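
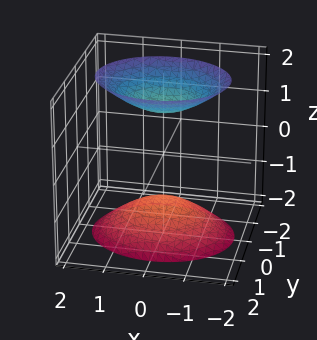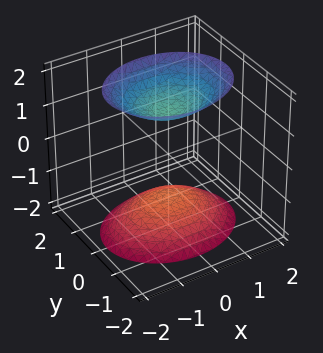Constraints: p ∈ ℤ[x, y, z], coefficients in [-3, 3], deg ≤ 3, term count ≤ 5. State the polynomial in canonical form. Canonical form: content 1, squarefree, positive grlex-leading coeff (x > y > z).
(a) The picture has 2 separate pieces.
(b) deg p = 2.
(c) Symmetries: it's symmetric under z → −z, forcing even powers of z; mirror symmetry x ↦ −x ⇒ only even powers of x; mirror symmetry y ↦ −y ⇒ only even powers of y.
(d) From the axis intercepts and sections: the surface avoids every integer y-axis point in the box; the surface avoids every integer x-axis point in the box.
(e) Fitting integer coefficients to these (and the overall shape) gives p.

2*x^2 + 3*y^2 - 2*z^2 + 3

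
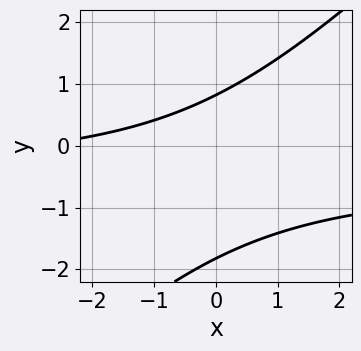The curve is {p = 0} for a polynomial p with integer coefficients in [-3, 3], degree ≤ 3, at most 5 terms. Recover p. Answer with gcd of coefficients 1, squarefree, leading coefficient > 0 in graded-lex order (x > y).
2*x*y - 2*y^2 + x - 2*y + 3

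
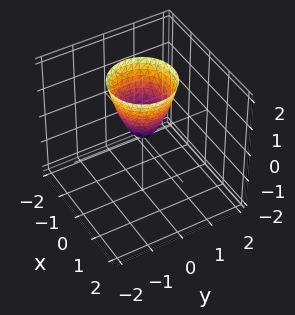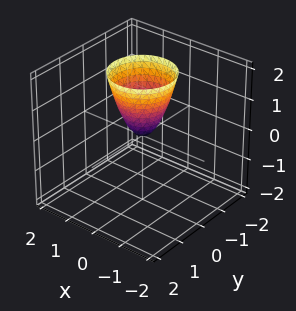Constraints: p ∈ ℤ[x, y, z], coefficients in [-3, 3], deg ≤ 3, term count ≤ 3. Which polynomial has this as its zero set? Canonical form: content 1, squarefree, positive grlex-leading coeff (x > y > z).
Degree: a paraboloid; a quadric, so deg p = 2.
Symmetry: the surface is invariant under rotation about z: p = q(x² + y², z).
Observable constraints: a circular section at z = 2 has radius exactly 1; one z-axis crossing is at z = 0; it meets the x-axis at x = 0 (among the integer gridlines).
Together with the visible shape, these determine p as stated.

2*x^2 + 2*y^2 - z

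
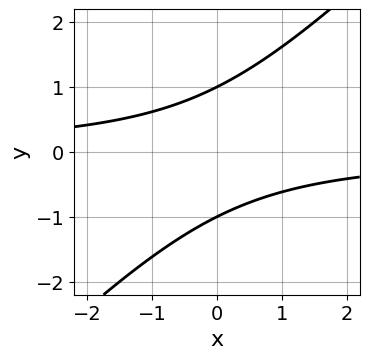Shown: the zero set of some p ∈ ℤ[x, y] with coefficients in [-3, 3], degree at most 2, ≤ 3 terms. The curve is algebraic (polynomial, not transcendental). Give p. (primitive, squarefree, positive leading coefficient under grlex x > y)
The degree is 2 — no degree-1 curve has this shape.
Observable constraints: it misses every integer gridline on the x-axis; the y-axis gridline crossings are at y ∈ {-1, 1}.
Fitting integer coefficients to these (and the overall shape) gives p.

x*y - y^2 + 1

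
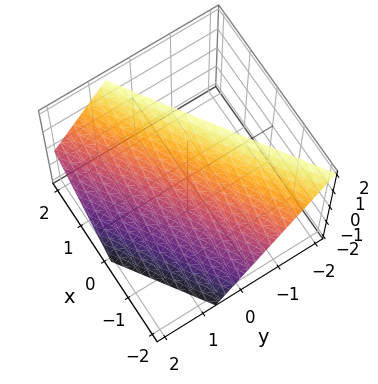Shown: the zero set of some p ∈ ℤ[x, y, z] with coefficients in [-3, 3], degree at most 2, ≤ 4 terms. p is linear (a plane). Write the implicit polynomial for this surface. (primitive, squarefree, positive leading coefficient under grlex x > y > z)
First, degree: every cross-section is a straight line — this is a plane, so deg p = 1.
Then, from the visible intercepts: it meets the x-axis at x = -1 (among the integer gridlines); it crosses the z-axis at the gridline z = 1.
Finally, assembling these constraints gives the stated polynomial.

2*x - 3*y - 2*z + 2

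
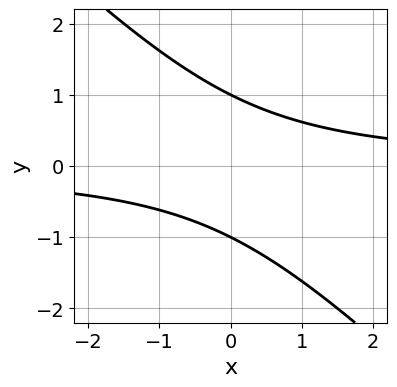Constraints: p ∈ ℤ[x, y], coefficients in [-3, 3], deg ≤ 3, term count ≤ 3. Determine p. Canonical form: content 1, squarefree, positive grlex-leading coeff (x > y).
1. The degree is 2 — no degree-1 curve has this shape.
2. Observable constraints: the y-axis gridline crossings are at y ∈ {-1, 1}; it misses every integer gridline on the x-axis.
3. Matching integer coefficients to the picture gives p.

x*y + y^2 - 1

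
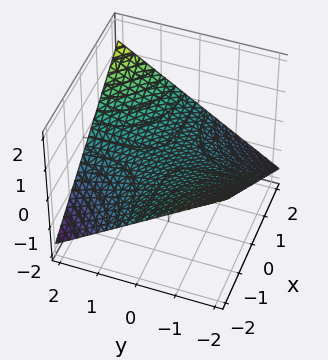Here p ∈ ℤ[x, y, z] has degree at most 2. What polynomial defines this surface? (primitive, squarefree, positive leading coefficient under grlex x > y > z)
First, degree: a hyperbolic paraboloid; a quadric, so deg p = 2.
Then, reading off the gridlines: it meets the z-axis at z = 0 (among the integer gridlines); every point of the x-axis in the box is on the surface; the visible y-axis segment lies entirely on the surface.
Finally, the integer polynomial consistent with all of this is the stated p.

x*y - 3*z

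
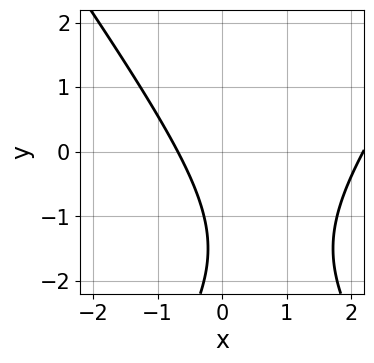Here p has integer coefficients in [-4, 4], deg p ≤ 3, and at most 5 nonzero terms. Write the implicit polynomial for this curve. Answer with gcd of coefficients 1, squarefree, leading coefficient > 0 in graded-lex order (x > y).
First, deg p = 2. The shape is more complex than any degree-1 curve.
Then, from the visible intercepts: it misses every integer gridline on the y-axis.
Finally, fitting integer coefficients to these (and the overall shape) gives p.

2*x^2 - y^2 - 3*x - 3*y - 3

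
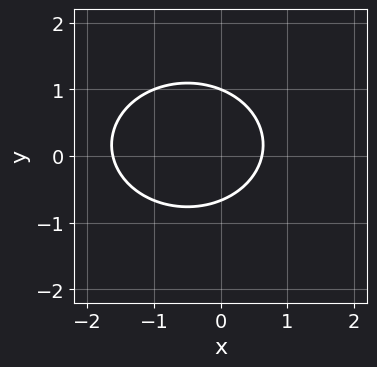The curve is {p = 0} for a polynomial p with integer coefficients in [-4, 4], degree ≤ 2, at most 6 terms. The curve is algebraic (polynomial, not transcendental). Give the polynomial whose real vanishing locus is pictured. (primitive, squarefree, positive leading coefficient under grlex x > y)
2*x^2 + 3*y^2 + 2*x - y - 2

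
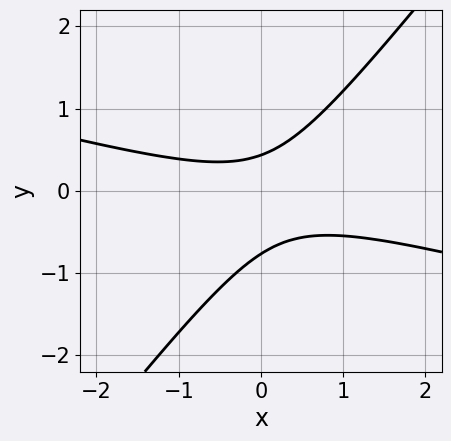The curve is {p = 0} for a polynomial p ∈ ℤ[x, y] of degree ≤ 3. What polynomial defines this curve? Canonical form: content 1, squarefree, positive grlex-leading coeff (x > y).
x^2 + 3*x*y - 3*y^2 - y + 1

1. deg p = 2. The shape is more complex than any degree-1 curve.
2. Reading off the gridlines: no x-intercept at any integer in the box.
3. Fitting integer coefficients to these (and the overall shape) gives p.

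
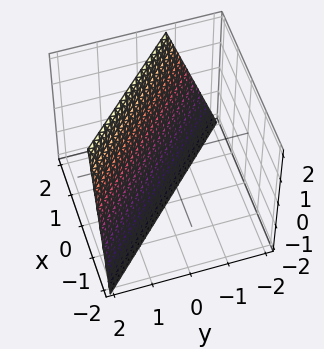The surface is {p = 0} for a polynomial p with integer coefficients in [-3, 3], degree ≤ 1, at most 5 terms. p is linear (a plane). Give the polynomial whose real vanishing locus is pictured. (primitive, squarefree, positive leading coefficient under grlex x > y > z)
3*x + 3*y - z - 2

deg p = 1.
Against the integer gridlines: it crosses the z-axis at the gridline z = -2.
Matching integer coefficients to the picture gives p.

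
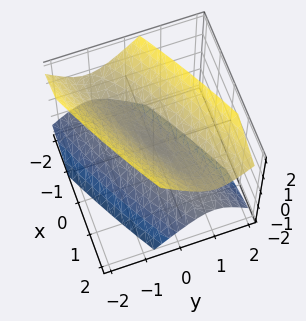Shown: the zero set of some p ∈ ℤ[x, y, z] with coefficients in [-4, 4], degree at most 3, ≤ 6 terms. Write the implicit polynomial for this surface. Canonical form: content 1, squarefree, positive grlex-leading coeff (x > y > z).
x^2 - 3*x*y + 3*y^2 - 2*z^2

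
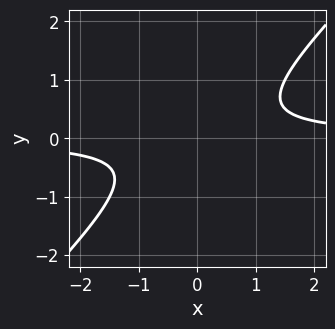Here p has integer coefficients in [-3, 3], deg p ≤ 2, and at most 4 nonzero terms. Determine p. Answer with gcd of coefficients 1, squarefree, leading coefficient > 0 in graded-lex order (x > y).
2*x*y - 2*y^2 - 1

(a) The degree is 2 — a generic line meets the curve in up to 2 points.
(b) Observable constraints: the curve avoids every integer x-axis point in the box; the curve avoids every integer y-axis point in the box.
(c) Assembling these constraints gives the stated polynomial.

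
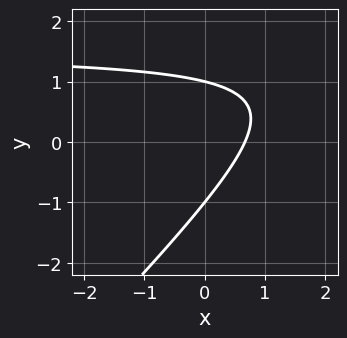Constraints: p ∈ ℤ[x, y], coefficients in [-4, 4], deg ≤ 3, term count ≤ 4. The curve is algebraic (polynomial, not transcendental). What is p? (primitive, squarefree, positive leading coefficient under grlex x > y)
(a) The degree is 2 — the shape is more complex than any degree-1 curve.
(b) From the axis intercepts and sections: among the integer gridlines, it crosses the y-axis at y ∈ {-1, 1}.
(c) Solving for integer coefficients yields p as stated.

2*x*y - 2*y^2 - 3*x + 2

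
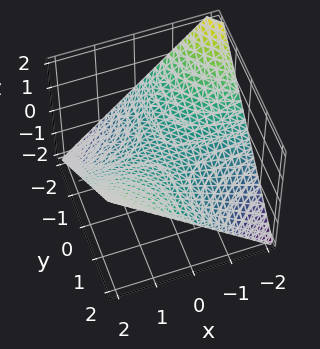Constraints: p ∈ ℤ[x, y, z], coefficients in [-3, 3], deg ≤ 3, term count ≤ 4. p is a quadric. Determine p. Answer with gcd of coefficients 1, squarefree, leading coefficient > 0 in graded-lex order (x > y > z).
1. deg p = 2. A hyperbolic paraboloid; a quadric.
2. From the visible intercepts: every point of the y-axis in the box is on the surface; every point of the x-axis in the box is on the surface; it meets the z-axis at z = 0 (among the integer gridlines).
3. Solving for integer coefficients yields p as stated.

x*y - 2*z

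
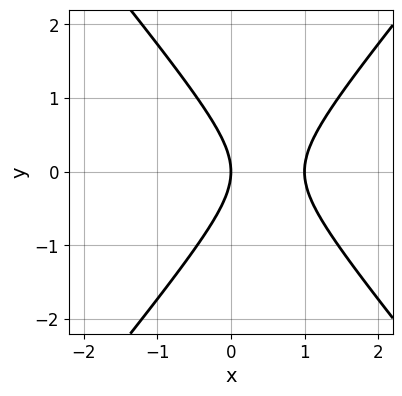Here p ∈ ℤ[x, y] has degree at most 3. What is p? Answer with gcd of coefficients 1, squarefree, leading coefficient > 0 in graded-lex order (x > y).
3*x^2 - 2*y^2 - 3*x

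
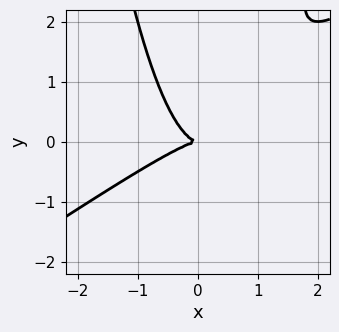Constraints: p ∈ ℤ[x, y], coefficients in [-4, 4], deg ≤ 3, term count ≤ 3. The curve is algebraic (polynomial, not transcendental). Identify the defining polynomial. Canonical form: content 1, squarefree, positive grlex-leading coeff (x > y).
2*x^3 - 3*x^2*y + 2*y^2

Degree: a generic line meets the curve in up to 3 points, so deg p = 3.
Against the integer gridlines: it crosses the x-axis at the gridline x = 0; it meets the y-axis at y = 0 (among the integer gridlines).
Together with the visible shape, these determine p as stated.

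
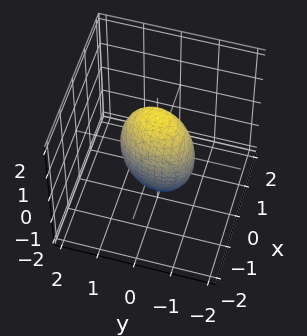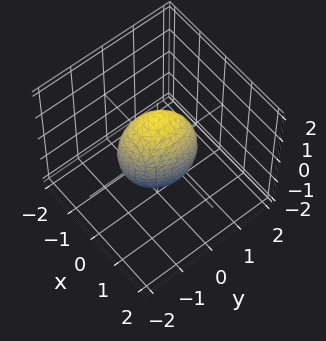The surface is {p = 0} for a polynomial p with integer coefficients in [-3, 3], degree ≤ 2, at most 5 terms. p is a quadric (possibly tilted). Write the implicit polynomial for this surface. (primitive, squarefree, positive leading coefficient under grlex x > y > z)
1. The degree is 2 — the shape is more complex than any degree-1 surface.
2. Reading off the gridlines: the y-axis gridline crossings are at y ∈ {-1, 1}.
3. These observations pin down the coefficients.

3*x^2 - x*y + 2*y^2 + z^2 - 2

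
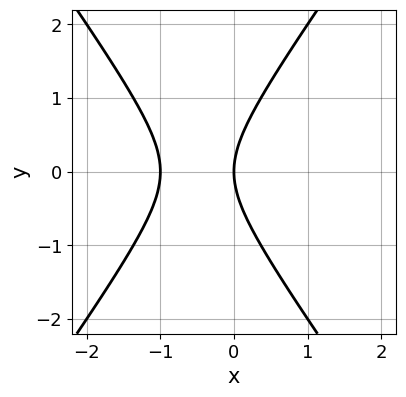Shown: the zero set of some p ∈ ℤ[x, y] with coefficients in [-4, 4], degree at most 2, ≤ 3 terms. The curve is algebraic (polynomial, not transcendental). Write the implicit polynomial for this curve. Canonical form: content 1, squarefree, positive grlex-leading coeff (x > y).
First, the degree is 2 — the shape is more complex than any degree-1 curve.
Then, symmetries: mirror symmetry y ↦ −y ⇒ only even powers of y.
Then, checking where it meets the axes: the x-axis gridline crossings are at x ∈ {-1, 0}; it crosses the y-axis at the gridline y = 0.
Finally, solving for integer coefficients yields p as stated.

2*x^2 - y^2 + 2*x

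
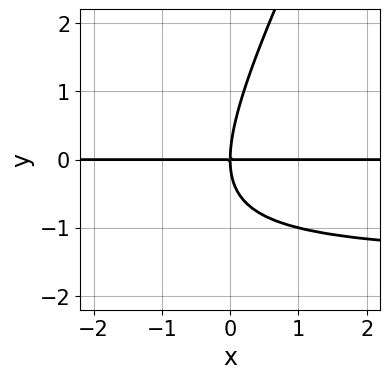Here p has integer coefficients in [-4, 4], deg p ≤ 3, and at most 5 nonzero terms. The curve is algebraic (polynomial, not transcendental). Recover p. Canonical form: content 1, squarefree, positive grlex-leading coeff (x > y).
The degree is 3 — no degree-2 curve has this shape.
From the axis intercepts and sections: every point of the x-axis in the box is on the curve; it crosses the y-axis at the gridline y = 0.
Together with the visible shape, these determine p as stated.

2*x*y^2 - y^3 + 3*x*y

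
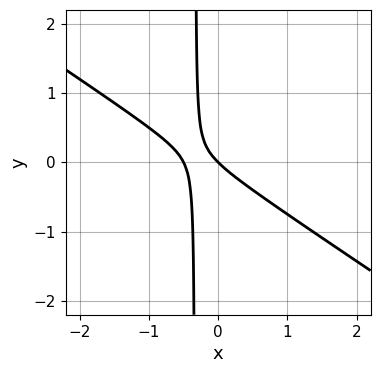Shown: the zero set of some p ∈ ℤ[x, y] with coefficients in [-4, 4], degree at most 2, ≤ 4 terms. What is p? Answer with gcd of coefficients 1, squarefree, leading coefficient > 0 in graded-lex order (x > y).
2*x^2 + 3*x*y + x + y

Degree: the shape is more complex than any degree-1 curve, so deg p = 2.
Reading off the gridlines: one x-axis crossing is at x = 0; one y-axis crossing is at y = 0.
The integer polynomial consistent with all of this is the stated p.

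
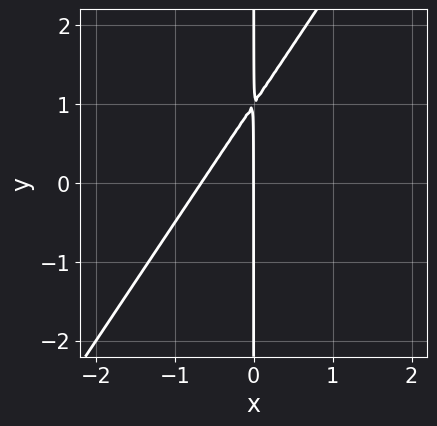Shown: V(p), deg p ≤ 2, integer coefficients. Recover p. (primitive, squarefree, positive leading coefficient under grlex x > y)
First, deg p = 2. A generic line meets the curve in up to 2 points.
Then, reading off the gridlines: one x-axis crossing is at x = 0; every point of the y-axis in the box is on the curve.
Finally, matching integer coefficients to the picture gives p.

3*x^2 - 2*x*y + 2*x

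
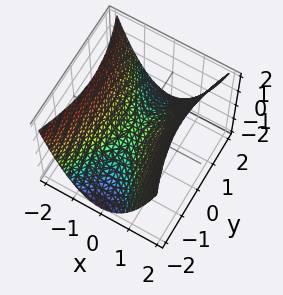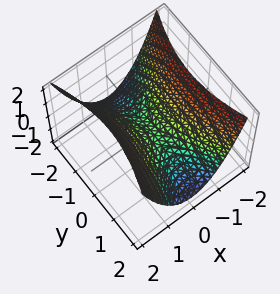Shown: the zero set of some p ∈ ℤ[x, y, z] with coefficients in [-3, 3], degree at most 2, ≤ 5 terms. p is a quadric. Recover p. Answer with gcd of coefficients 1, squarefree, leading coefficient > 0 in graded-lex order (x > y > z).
3*x^2 - y^2 - 3*z

First, degree: a hyperbolic paraboloid; a quadric, so deg p = 2.
Next, symmetries: mirror symmetry x ↦ −x ⇒ only even powers of x; it's symmetric under y → −y, forcing even powers of y.
Next, from the axis intercepts and sections: one x-axis crossing is at x = 0; it crosses the z-axis at the gridline z = 0.
Finally, these observations pin down the coefficients.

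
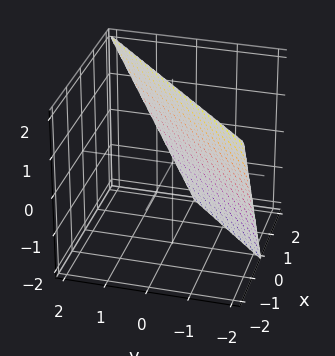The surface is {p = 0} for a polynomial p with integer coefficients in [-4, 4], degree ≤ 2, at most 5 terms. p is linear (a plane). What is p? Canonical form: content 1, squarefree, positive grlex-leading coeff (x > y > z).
deg p = 1. The surface is flat (a plane).
From the visible intercepts: it meets the z-axis at z = 2 (among the integer gridlines); one y-axis crossing is at y = -1; it meets the x-axis at x = 1 (among the integer gridlines).
These observations pin down the coefficients.

2*x - 2*y + z - 2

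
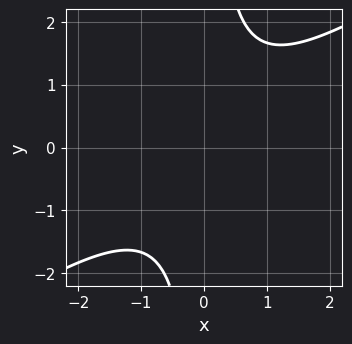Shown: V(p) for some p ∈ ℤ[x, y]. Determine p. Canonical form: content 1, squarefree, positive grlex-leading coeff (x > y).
2*x^2 - 3*x*y + 3

The degree is 2 — a generic line meets the curve in up to 2 points.
Checking where it meets the axes: it misses every integer gridline on the x-axis; no y-intercept at any integer in the box.
Assembling these constraints gives the stated polynomial.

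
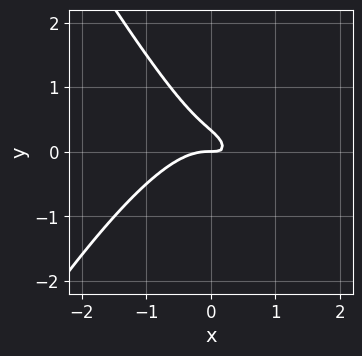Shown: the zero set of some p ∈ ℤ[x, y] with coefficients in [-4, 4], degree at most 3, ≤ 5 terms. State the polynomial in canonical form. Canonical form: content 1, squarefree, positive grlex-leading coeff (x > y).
3*x^3 - x*y^2 + 3*x*y + 3*y^2 - y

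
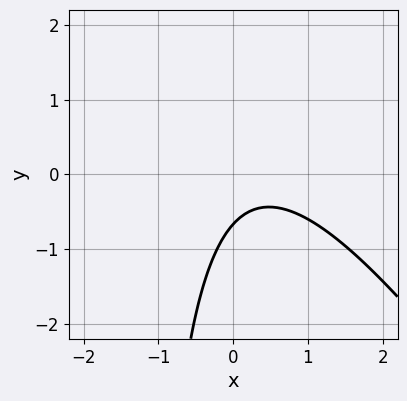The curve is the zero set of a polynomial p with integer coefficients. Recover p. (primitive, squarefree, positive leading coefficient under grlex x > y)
3*x^2 + 2*x*y - 2*x + 3*y + 2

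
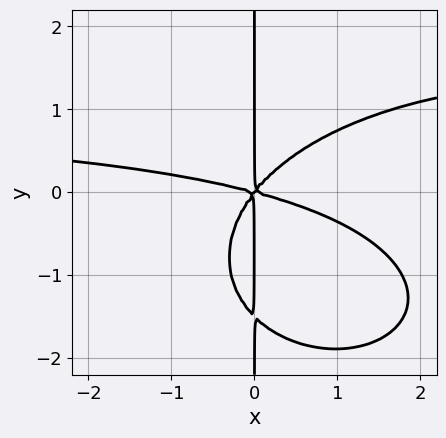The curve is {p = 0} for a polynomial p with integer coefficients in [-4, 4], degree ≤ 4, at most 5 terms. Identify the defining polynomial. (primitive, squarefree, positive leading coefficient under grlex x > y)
x^3*y + 2*x*y^3 - x^3 - 3*x^2*y + 3*x*y^2

First, degree: a generic line meets the curve in up to 4 points, so deg p = 4.
Next, reading off the gridlines: it crosses the x-axis at the gridline x = 0; the visible y-axis segment lies entirely on the curve.
Finally, solving for integer coefficients yields p as stated.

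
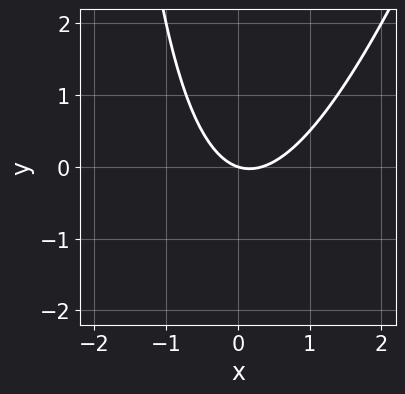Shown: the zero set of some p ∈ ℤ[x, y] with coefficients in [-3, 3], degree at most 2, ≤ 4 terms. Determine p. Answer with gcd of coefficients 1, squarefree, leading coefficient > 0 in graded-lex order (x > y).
3*x^2 - x*y - x - 3*y

(a) deg p = 2. No degree-1 curve has this shape.
(b) Against the integer gridlines: it crosses the x-axis at the gridline x = 0; it crosses the y-axis at the gridline y = 0.
(c) Solving for integer coefficients yields p as stated.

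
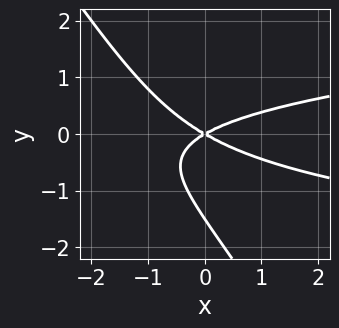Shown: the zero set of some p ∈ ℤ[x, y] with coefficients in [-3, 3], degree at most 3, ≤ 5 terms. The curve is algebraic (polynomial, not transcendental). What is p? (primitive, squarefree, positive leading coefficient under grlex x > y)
1. Degree: a generic line meets the curve in up to 3 points, so deg p = 3.
2. From the axis intercepts and sections: it meets the y-axis at y = 0 (among the integer gridlines); one x-axis crossing is at x = 0.
3. Solving for integer coefficients yields p as stated.

3*x*y^2 + 2*y^3 - x^2 + 3*y^2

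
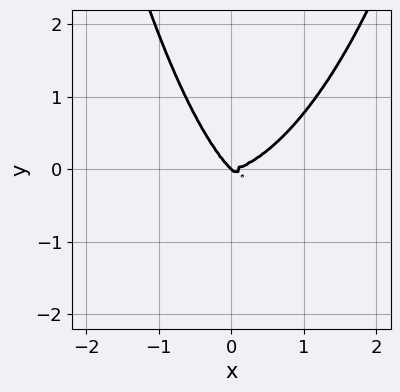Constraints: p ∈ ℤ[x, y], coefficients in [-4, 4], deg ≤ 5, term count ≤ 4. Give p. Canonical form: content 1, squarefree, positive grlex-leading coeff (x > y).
2*x^4 + 2*x^2*y^2 - 3*x*y^2 - 3*y^3

(a) Degree: a generic line meets the curve in up to 4 points, so deg p = 4.
(b) Against the integer gridlines: it meets the y-axis at y = 0 (among the integer gridlines); it meets the x-axis at x = 0 (among the integer gridlines).
(c) Putting this together gives p.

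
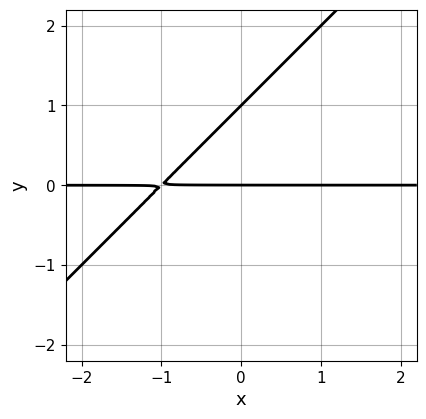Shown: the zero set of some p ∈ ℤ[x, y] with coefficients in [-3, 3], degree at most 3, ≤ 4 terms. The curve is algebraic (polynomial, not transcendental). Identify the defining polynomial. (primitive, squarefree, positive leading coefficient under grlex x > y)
First, deg p = 2. No degree-1 curve has this shape.
Next, reading off the gridlines: the visible x-axis segment lies entirely on the curve; among the integer gridlines, it crosses the y-axis at y ∈ {0, 1}.
Finally, putting this together gives p.

x*y - y^2 + y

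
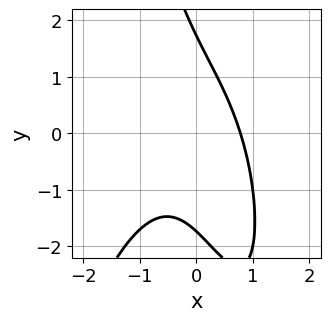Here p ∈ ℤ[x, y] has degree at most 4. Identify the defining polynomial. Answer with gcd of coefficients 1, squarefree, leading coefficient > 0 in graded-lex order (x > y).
3*x^3 + 3*x*y + y^2 + 2*x - 3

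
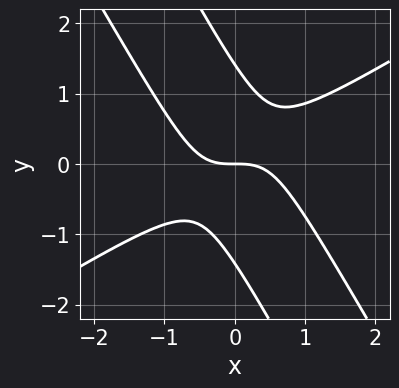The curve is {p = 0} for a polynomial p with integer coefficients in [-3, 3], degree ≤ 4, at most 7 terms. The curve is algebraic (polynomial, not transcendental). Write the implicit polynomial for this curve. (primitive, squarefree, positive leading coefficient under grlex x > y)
1. The degree is 3 — a generic line meets the curve in up to 3 points.
2. Against the integer gridlines: it crosses the y-axis at the gridline y = 0; it crosses the x-axis at the gridline x = 0.
3. The integer polynomial consistent with all of this is the stated p.

2*x^3 - x^2*y - 3*x*y^2 - y^3 + 2*y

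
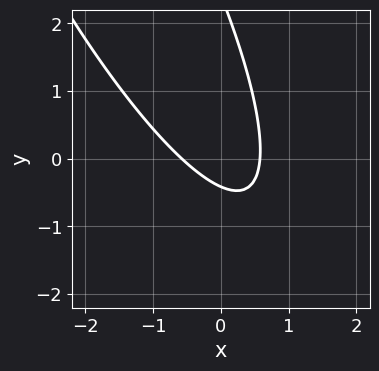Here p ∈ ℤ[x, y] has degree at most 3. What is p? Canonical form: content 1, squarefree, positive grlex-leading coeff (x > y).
3*x^2 + 3*x*y + y^2 - 2*y - 1

1. Degree: no degree-1 curve has this shape, so deg p = 2.
2. Matching integer coefficients to the picture gives p.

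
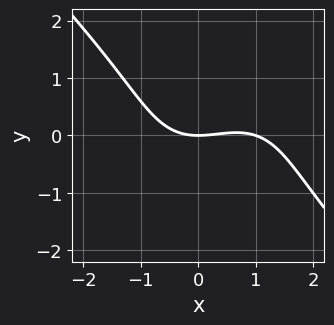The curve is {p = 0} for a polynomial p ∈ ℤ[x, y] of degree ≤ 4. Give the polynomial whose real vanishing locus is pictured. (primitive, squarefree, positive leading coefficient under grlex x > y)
x^3 + y^3 - x^2 + 3*y

deg p = 3. No degree-2 curve has this shape.
Against the integer gridlines: among the integer gridlines, it crosses the x-axis at x ∈ {0, 1}; it crosses the y-axis at the gridline y = 0.
Solving for integer coefficients yields p as stated.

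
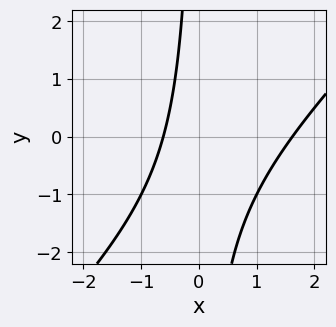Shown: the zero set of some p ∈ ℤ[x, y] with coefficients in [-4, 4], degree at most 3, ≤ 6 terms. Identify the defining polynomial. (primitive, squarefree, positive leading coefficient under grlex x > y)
(a) deg p = 2. No degree-1 curve has this shape.
(b) Against the integer gridlines: no y-intercept at any integer in the box.
(c) Putting this together gives p.

x^2 - x*y - x - 1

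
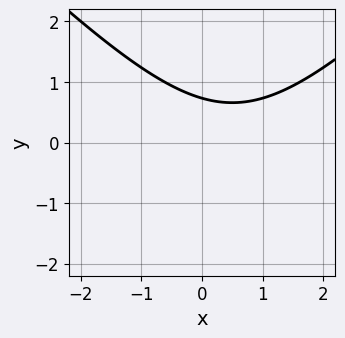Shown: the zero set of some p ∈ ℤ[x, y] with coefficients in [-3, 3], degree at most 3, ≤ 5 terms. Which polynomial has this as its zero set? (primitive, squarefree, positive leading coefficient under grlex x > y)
Degree: no degree-1 curve has this shape, so deg p = 2.
Against the integer gridlines: the curve avoids every integer x-axis point in the box.
Solving for integer coefficients yields p as stated.

x^2 - y^2 - x - 2*y + 2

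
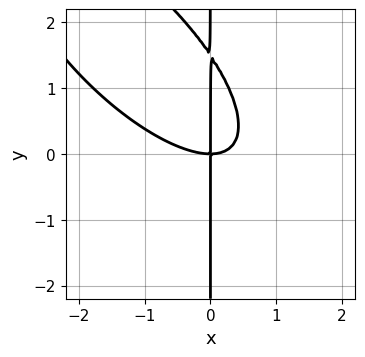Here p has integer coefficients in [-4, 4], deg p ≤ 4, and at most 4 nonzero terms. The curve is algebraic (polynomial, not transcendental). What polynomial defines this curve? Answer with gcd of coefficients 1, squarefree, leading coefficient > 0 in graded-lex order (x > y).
2*x^3 + 3*x^2*y + 2*x*y^2 - 3*x*y

1. Degree: a generic line meets the curve in up to 3 points, so deg p = 3.
2. From the axis intercepts and sections: it meets the x-axis at x = 0 (among the integer gridlines); the visible y-axis segment lies entirely on the curve.
3. Putting this together gives p.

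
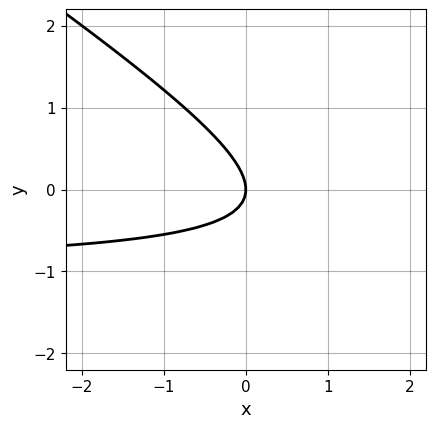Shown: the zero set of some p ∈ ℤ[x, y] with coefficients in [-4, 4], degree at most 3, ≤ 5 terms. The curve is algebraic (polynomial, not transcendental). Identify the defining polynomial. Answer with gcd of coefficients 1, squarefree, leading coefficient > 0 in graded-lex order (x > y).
2*x*y + 3*y^2 + 2*x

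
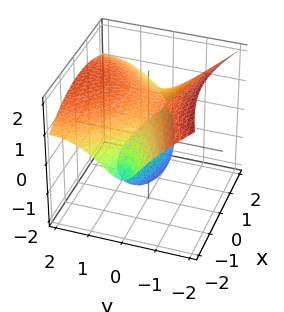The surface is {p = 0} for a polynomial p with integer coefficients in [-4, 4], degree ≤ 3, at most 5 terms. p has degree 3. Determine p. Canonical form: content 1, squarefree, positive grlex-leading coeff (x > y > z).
x^2*z + y^3 + 2*z^3 - 3*y^2 - 3*z

1. The picture has 2 separate pieces. Treating them together as one polynomial.
2. Degree: the shape is more complex than any degree-2 surface, so deg p = 3.
3. Observable constraints: it meets the y-axis at y = 0 (among the integer gridlines); one z-axis crossing is at z = 0; the visible x-axis segment lies entirely on the surface.
4. The integer polynomial consistent with all of this is the stated p.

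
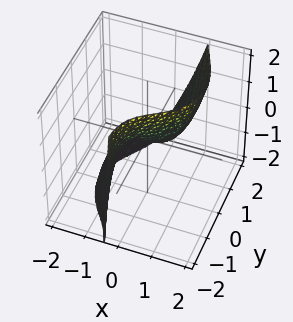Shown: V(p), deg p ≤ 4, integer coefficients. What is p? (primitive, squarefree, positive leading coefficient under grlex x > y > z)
1. The degree is 3 — a generic line meets the surface in up to 3 points.
2. Checking where it meets the axes: one z-axis crossing is at z = 0; it meets the x-axis at x = 0 (among the integer gridlines).
3. Solving for integer coefficients yields p as stated.

2*x^3 + 3*x*y^2 - y*z - 2*y - 3*z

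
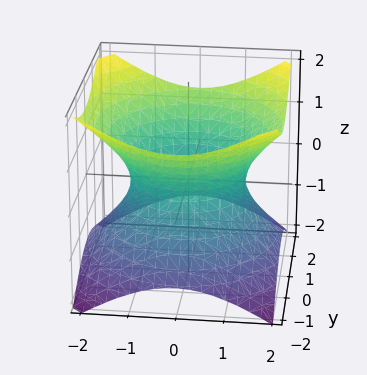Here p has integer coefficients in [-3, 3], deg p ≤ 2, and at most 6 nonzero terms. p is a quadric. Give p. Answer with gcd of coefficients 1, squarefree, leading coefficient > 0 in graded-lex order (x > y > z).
2*x^2 + 2*y^2 - 3*z^2 - 3

First, the degree is 2 — one connected sheet with a waist; a quadric.
Then, symmetries: rotational symmetry about the z-axis ⇒ p depends on x, y only through x² + y²; the z ↦ −z reflection is a symmetry, so z appears only in even powers.
Then, against the integer gridlines: a circular section at z = 0 has radius between 1 and 2; no z-intercept at any integer in the box.
Finally, together with the visible shape, these determine p as stated.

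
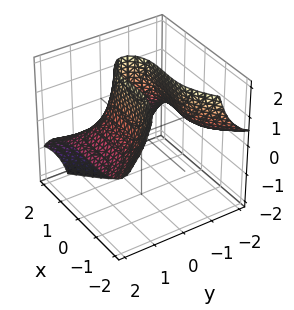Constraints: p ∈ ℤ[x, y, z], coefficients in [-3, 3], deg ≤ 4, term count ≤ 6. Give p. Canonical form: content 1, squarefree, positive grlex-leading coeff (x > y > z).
x^3 + 3*y^2*z + x^2 - 2

1. Degree: no degree-2 surface has this shape, so deg p = 3.
2. Reading off the gridlines: one x-axis crossing is at x = 1; the surface avoids every integer z-axis point in the box.
3. Solving for integer coefficients yields p as stated.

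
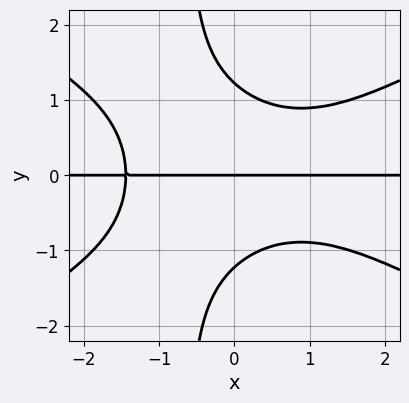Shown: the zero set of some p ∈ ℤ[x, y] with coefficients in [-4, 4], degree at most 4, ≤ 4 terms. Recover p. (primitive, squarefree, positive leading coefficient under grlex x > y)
x^3*y - 3*x*y^3 - 2*y^3 + 3*y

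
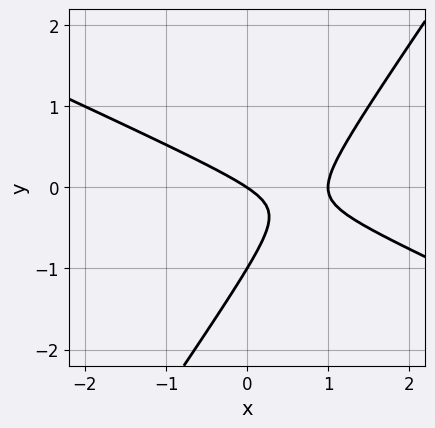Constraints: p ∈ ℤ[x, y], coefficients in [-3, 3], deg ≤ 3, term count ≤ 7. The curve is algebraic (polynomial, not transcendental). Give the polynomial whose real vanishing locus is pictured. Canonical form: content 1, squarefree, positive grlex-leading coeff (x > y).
1. deg p = 2. The shape is more complex than any degree-1 curve.
2. Against the integer gridlines: among the integer gridlines, it crosses the y-axis at y ∈ {-1, 0}; the x-axis gridline crossings are at x ∈ {0, 1}.
3. Assembling these constraints gives the stated polynomial.

2*x^2 + 3*x*y - 3*y^2 - 2*x - 3*y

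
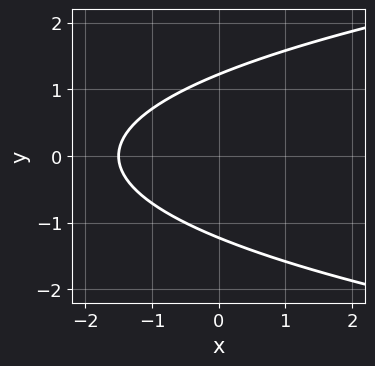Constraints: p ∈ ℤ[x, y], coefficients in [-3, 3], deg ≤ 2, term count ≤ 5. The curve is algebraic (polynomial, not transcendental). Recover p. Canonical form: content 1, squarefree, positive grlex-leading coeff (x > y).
2*y^2 - 2*x - 3

First, the degree is 2 — a generic line meets the curve in up to 2 points.
Next, symmetries: the y ↦ −y reflection is a symmetry, so y appears only in even powers.
Finally, solving for integer coefficients yields p as stated.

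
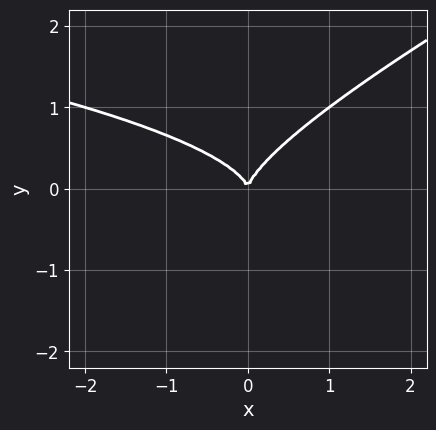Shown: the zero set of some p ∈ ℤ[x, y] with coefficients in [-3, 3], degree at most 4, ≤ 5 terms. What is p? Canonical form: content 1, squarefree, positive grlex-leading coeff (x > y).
x*y^2 - 2*y^3 + x^2

First, deg p = 3. No degree-2 curve has this shape.
Next, against the integer gridlines: one y-axis crossing is at y = 0; one x-axis crossing is at x = 0.
Finally, the integer polynomial consistent with all of this is the stated p.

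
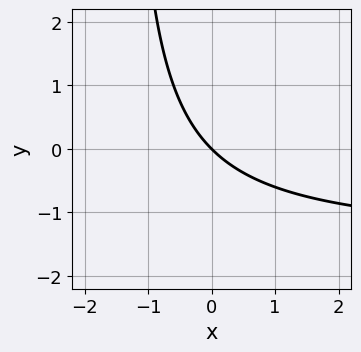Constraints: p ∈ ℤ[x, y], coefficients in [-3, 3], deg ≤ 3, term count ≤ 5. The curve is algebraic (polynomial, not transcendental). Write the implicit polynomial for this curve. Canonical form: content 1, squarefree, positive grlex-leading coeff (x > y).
2*x*y + 3*x + 3*y

(a) The degree is 2 — no degree-1 curve has this shape.
(b) From the axis intercepts and sections: it meets the x-axis at x = 0 (among the integer gridlines); it crosses the y-axis at the gridline y = 0.
(c) Assembling these constraints gives the stated polynomial.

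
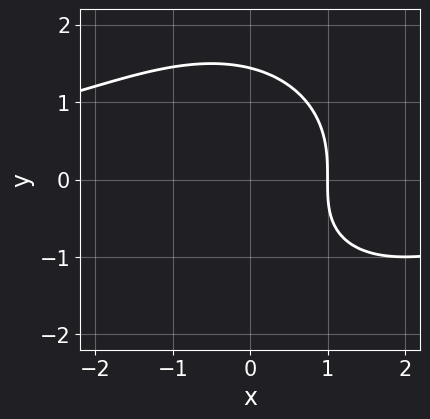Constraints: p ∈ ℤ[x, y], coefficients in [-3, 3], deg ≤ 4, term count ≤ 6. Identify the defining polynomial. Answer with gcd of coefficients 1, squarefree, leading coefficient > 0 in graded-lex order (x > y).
1. The degree is 3 — the shape is more complex than any degree-2 curve.
2. Reading off the gridlines: it meets the x-axis at x = 1 (among the integer gridlines).
3. Together with the visible shape, these determine p as stated.

x^2*y + y^3 - x*y + 3*x - 3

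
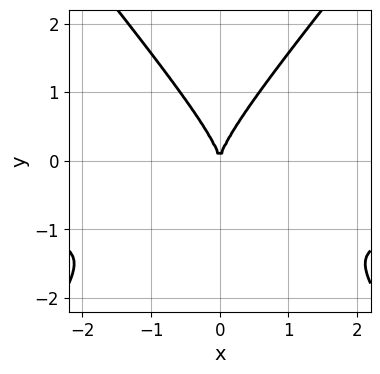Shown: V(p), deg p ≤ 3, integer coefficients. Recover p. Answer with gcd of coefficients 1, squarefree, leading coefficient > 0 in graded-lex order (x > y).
First, degree: the shape is more complex than any degree-2 curve, so deg p = 3.
Next, symmetries: it's symmetric under x → −x, forcing even powers of x.
Next, reading off the gridlines: it crosses the x-axis at the gridline x = 0; it meets the y-axis at y = 0 (among the integer gridlines).
Finally, putting this together gives p.

3*x^2*y - 2*y^3 + 3*x^2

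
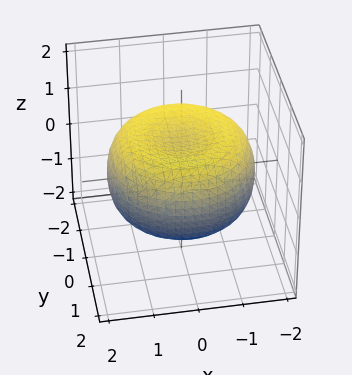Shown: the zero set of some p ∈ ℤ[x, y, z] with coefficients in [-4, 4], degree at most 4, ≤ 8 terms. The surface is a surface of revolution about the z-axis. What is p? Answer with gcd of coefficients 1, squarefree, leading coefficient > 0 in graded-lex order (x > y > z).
x^4 + 2*x^2*y^2 + y^4 - 2*x^2 - 2*y^2 + 3*z^2 - 2

(a) deg p = 4. No degree-3 surface has this shape.
(b) By symmetry, the z-axis is an axis of rotation, so x and y enter only as x² + y².
(c) Checking where it meets the axes: a circular section at z = 0 has radius between 1 and 2.
(d) These observations pin down the coefficients.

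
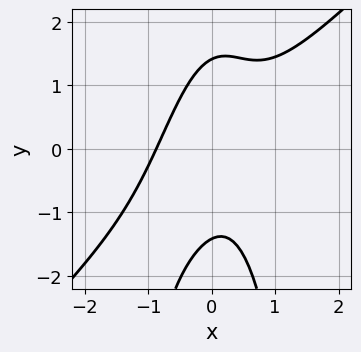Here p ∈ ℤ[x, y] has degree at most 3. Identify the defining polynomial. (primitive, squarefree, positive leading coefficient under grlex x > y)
3*x^3 - 3*x^2*y + x*y - y^2 + 2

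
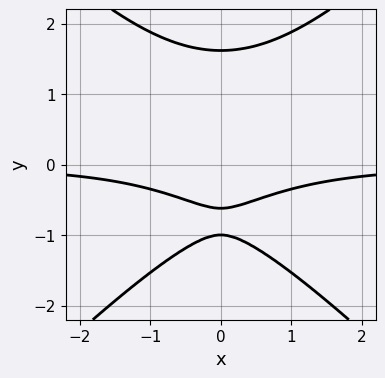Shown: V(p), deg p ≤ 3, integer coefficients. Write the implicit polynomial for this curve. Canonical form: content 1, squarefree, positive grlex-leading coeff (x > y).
x^2*y - y^3 + 2*y + 1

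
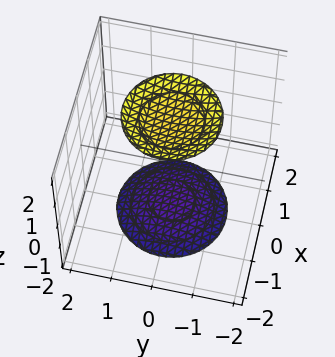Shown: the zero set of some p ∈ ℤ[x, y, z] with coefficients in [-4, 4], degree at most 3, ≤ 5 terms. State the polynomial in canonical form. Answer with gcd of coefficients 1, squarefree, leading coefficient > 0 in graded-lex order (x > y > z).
x^2 + y^2 - z^2 + 3

The picture has 2 separate pieces. Treating them together as one polynomial.
Degree: two sheets facing apart; a quadric, so deg p = 2.
Symmetries: mirror symmetry z ↦ −z ⇒ only even powers of z; the surface is invariant under rotation about z: p = q(x² + y², z).
Observable constraints: it misses every integer gridline on the y-axis; a circular section at z = -2 has radius exactly 1; it misses every integer gridline on the x-axis.
Together with the visible shape, these determine p as stated.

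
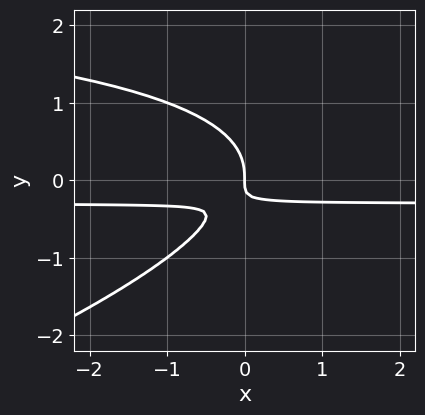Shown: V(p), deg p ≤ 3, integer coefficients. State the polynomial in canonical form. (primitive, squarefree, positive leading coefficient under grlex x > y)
x*y^2 - 3*y^3 - 3*x*y - x

1. deg p = 3. A generic line meets the curve in up to 3 points.
2. Checking where it meets the axes: it meets the y-axis at y = 0 (among the integer gridlines); one x-axis crossing is at x = 0.
3. Fitting integer coefficients to these (and the overall shape) gives p.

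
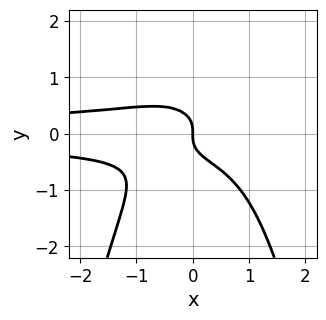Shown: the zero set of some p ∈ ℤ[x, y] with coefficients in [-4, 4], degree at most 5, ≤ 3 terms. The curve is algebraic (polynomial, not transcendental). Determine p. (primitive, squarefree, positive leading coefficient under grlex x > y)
3*x^2*y^2 + 3*y^3 + x

First, degree: the shape is more complex than any degree-3 curve, so deg p = 4.
Then, against the integer gridlines: it crosses the x-axis at the gridline x = 0; one y-axis crossing is at y = 0.
Finally, matching integer coefficients to the picture gives p.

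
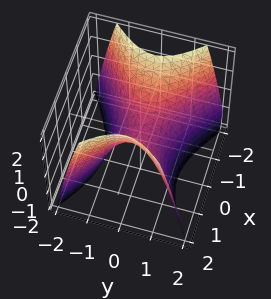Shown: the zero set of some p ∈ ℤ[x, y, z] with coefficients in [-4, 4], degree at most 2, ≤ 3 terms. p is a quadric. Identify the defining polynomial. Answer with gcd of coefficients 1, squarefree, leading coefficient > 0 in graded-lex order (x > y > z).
2*x^2 - 3*y^2 - 2*z

deg p = 2.
Symmetries: it's symmetric under y → −y, forcing even powers of y; it's symmetric under x → −x, forcing even powers of x.
Reading off the gridlines: it meets the x-axis at x = 0 (among the integer gridlines); it crosses the z-axis at the gridline z = 0; it crosses the y-axis at the gridline y = 0.
Fitting integer coefficients to these (and the overall shape) gives p.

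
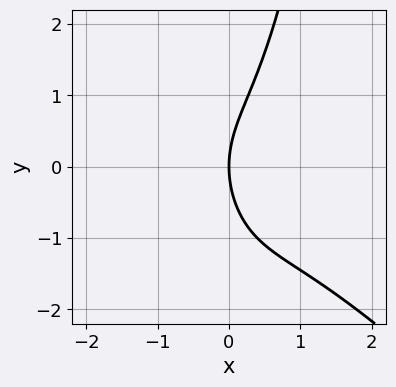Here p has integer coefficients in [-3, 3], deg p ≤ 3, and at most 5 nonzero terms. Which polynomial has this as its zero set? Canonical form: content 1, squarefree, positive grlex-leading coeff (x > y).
2*x^3 + 2*x^2*y - y^2 + 3*x

The degree is 3 — the shape is more complex than any degree-2 curve.
From the axis intercepts and sections: one y-axis crossing is at y = 0; it crosses the x-axis at the gridline x = 0.
Matching integer coefficients to the picture gives p.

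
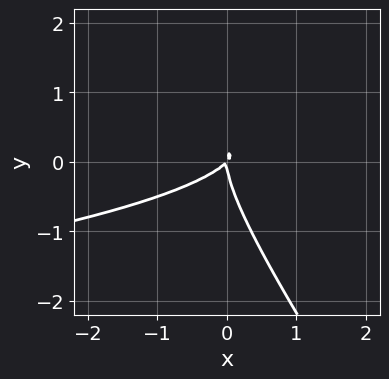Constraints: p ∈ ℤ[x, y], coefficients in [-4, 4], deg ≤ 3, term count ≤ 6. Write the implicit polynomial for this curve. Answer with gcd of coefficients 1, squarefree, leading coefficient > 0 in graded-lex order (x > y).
1. Degree: a generic line meets the curve in up to 3 points, so deg p = 3.
2. From the visible intercepts: one x-axis crossing is at x = 0; one y-axis crossing is at y = 0.
3. Fitting integer coefficients to these (and the overall shape) gives p.

3*x*y^2 + 2*y^3 + 2*x^2 - 2*x*y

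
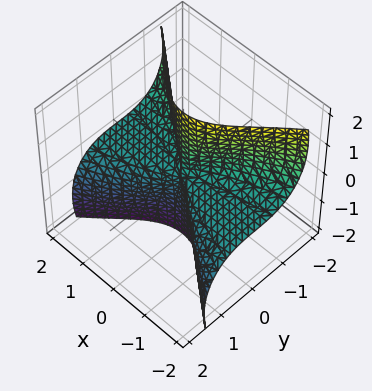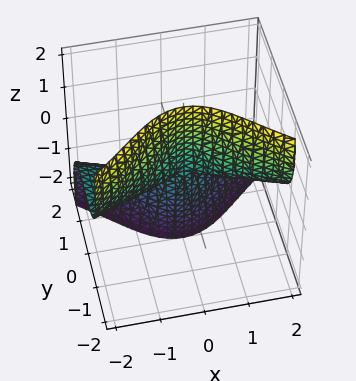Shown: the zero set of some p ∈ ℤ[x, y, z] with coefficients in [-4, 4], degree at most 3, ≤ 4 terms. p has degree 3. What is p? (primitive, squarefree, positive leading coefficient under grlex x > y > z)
(a) Degree: no degree-2 surface has this shape, so deg p = 3.
(b) Against the integer gridlines: the visible z-axis segment lies entirely on the surface; the visible x-axis segment lies entirely on the surface; one y-axis crossing is at y = 0.
(c) The integer polynomial consistent with all of this is the stated p.

x^2*z + y^3 + y*z^2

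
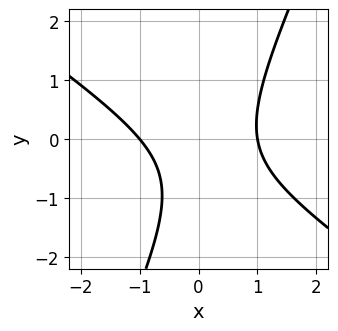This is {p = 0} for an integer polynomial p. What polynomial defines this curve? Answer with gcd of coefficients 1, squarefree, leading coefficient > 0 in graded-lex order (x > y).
(a) The degree is 2 — the shape is more complex than any degree-1 curve.
(b) Reading off the gridlines: the x-axis gridline crossings are at x ∈ {-1, 1}; no y-intercept at any integer in the box.
(c) Fitting integer coefficients to these (and the overall shape) gives p.

3*x^2 + 3*x*y - 2*y^2 - 2*y - 3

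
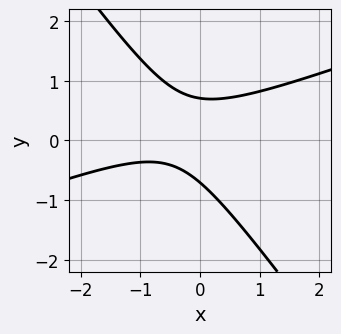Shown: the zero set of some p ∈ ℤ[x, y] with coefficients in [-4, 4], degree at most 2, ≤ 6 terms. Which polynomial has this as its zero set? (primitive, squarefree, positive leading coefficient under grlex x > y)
First, deg p = 2. A generic line meets the curve in up to 2 points.
Then, from the visible intercepts: no x-intercept at any integer in the box.
Finally, together with the visible shape, these determine p as stated.

x^2 - 2*x*y - 2*y^2 + x + 1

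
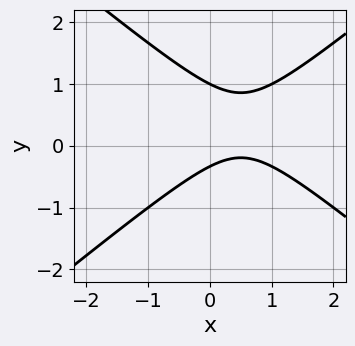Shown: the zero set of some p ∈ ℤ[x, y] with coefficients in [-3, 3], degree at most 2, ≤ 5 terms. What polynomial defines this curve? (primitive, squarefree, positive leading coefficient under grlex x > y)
2*x^2 - 3*y^2 - 2*x + 2*y + 1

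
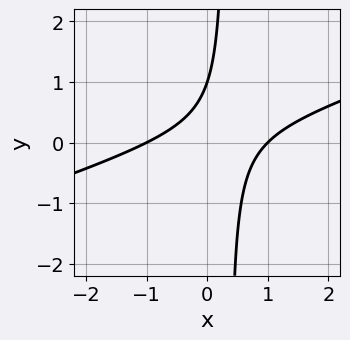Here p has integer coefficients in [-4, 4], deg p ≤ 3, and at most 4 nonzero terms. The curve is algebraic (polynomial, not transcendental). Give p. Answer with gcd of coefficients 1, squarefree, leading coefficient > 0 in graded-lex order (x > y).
x^2 - 3*x*y + y - 1

First, deg p = 2. No degree-1 curve has this shape.
Then, reading off the gridlines: one y-axis crossing is at y = 1; among the integer gridlines, it crosses the x-axis at x ∈ {-1, 1}.
Finally, solving for integer coefficients yields p as stated.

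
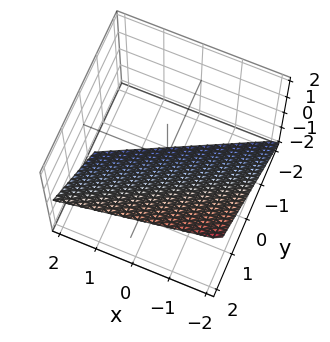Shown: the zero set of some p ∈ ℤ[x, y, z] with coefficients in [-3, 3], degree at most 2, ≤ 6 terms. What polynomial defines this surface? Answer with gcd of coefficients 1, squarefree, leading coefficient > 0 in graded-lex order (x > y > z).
1. The degree is 1 — every cross-section is a straight line — this is a plane.
2. From the visible intercepts: it meets the z-axis at z = -1 (among the integer gridlines); it meets the x-axis at x = -2 (among the integer gridlines).
3. Matching integer coefficients to the picture gives p.

x - 2*y + 2*z + 2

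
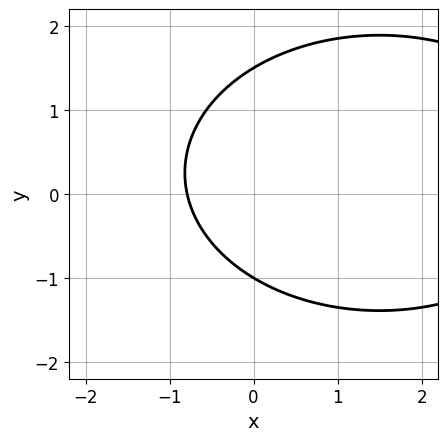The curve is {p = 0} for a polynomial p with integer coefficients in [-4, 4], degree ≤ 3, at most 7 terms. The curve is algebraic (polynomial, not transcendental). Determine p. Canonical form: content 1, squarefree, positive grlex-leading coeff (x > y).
First, the degree is 2 — a generic line meets the curve in up to 2 points.
Next, reading off the gridlines: it crosses the y-axis at the gridline y = -1.
Finally, together with the visible shape, these determine p as stated.

x^2 + 2*y^2 - 3*x - y - 3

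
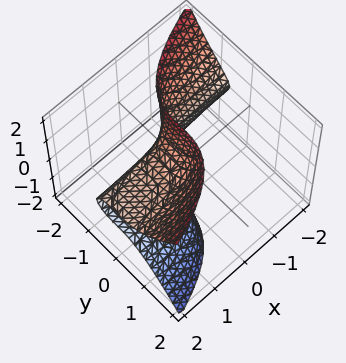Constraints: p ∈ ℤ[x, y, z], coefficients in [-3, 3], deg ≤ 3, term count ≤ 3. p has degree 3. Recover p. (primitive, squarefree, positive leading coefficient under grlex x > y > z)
Degree: the shape is more complex than any degree-2 surface, so deg p = 3.
Observable constraints: no x-intercept at any integer in the box; no z-intercept at any integer in the box.
These observations pin down the coefficients.

3*x*z^2 - 3*y^3 - 1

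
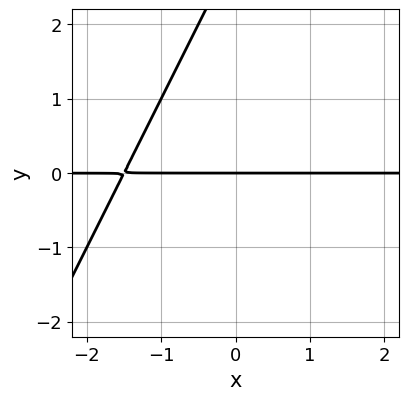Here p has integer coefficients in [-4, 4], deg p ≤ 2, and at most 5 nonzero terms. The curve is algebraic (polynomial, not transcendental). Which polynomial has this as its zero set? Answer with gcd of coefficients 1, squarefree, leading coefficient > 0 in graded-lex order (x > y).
2*x*y - y^2 + 3*y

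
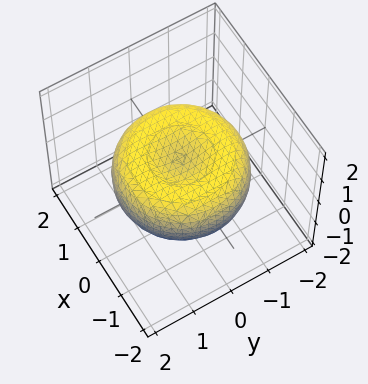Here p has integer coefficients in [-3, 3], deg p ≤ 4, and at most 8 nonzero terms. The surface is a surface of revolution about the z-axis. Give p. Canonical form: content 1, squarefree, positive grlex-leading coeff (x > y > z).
x^4 + 2*x^2*y^2 + y^4 - 2*x^2 - 2*y^2 + 3*z^2 - 1

First, degree: a generic line meets the surface in up to 4 points, so deg p = 4.
Next, symmetry: every cross-section ⟂ z is a circle, so x, y appear only via x² + y².
Next, from the axis intercepts and sections: a circular section at z = 0 has radius between 1 and 2.
Finally, putting this together gives p.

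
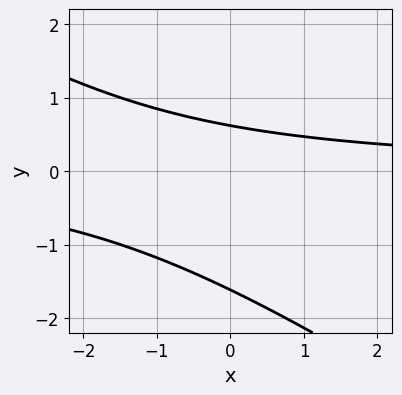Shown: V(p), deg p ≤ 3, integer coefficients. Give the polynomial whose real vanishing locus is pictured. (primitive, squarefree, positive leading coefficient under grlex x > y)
2*x*y + 3*y^2 + 3*y - 3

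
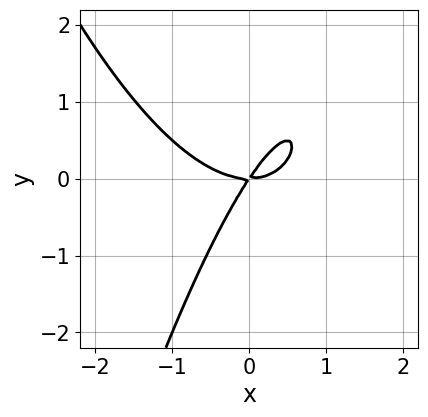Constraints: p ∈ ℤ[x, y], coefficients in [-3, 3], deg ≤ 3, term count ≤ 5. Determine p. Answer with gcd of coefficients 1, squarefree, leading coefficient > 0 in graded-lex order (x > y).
2*x^3 - 3*x*y + 2*y^2

First, degree: a generic line meets the curve in up to 3 points, so deg p = 3.
Next, reading off the gridlines: it meets the x-axis at x = 0 (among the integer gridlines); it crosses the y-axis at the gridline y = 0.
Finally, putting this together gives p.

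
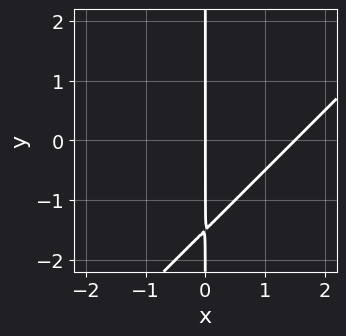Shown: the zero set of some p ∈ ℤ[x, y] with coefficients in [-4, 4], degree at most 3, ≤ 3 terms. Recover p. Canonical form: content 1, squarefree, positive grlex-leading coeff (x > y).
1. deg p = 2. A generic line meets the curve in up to 2 points.
2. From the axis intercepts and sections: every point of the y-axis in the box is on the curve; one x-axis crossing is at x = 0.
3. Putting this together gives p.

2*x^2 - 2*x*y - 3*x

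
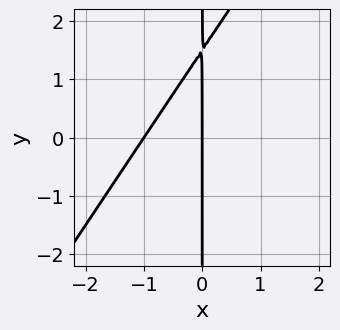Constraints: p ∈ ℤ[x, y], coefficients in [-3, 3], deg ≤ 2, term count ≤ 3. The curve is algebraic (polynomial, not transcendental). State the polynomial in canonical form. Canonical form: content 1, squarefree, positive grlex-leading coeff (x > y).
deg p = 2. A generic line meets the curve in up to 2 points.
Reading off the gridlines: the visible y-axis segment lies entirely on the curve; the x-axis gridline crossings are at x ∈ {-1, 0}.
Fitting integer coefficients to these (and the overall shape) gives p.

3*x^2 - 2*x*y + 3*x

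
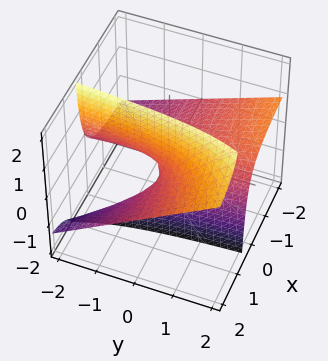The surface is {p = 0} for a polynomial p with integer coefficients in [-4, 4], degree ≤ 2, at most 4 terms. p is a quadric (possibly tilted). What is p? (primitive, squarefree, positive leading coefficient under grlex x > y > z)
x*y - 2*x*z + z

(a) deg p = 2. The shape is more complex than any degree-1 surface.
(b) Checking where it meets the axes: one z-axis crossing is at z = 0; the visible x-axis segment lies entirely on the surface.
(c) Putting this together gives p. Check: (0, -1, 0) on the y-axis lies on the surface, and p(0, -1, 0) = 0. ✓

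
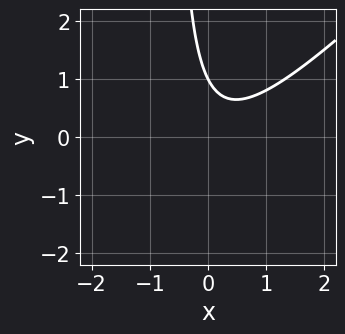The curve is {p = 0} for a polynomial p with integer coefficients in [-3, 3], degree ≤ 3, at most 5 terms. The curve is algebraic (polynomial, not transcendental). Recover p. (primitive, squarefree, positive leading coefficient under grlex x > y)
1. Degree: a generic line meets the curve in up to 2 points, so deg p = 2.
2. Against the integer gridlines: no x-intercept at any integer in the box; it meets the y-axis at y = 1 (among the integer gridlines).
3. Assembling these constraints gives the stated polynomial.

3*x^2 - 3*x*y - x - 2*y + 2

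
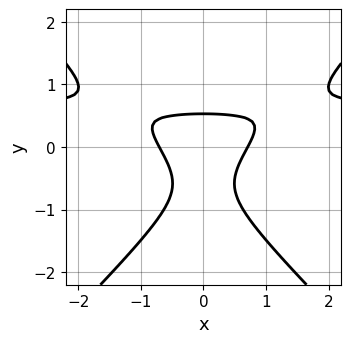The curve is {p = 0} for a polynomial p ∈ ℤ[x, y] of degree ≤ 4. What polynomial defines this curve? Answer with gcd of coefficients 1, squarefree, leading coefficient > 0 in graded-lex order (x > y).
First, the degree is 3 — a generic line meets the curve in up to 3 points.
Next, symmetries: the x ↦ −x reflection is a symmetry, so x appears only in even powers.
Finally, together with the visible shape, these determine p as stated.

3*x^2*y - 3*y^3 - 2*x^2 - 2*y^2 + 1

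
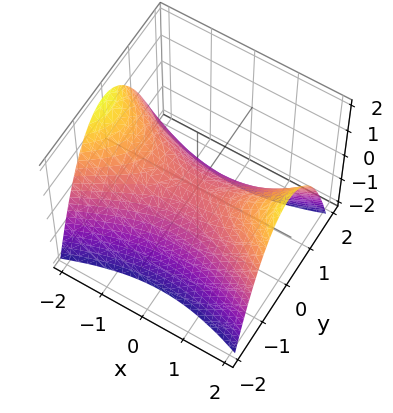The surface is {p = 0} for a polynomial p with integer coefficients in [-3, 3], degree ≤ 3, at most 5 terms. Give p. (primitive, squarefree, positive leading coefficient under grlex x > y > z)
(a) Degree: a hyperbolic paraboloid; a quadric, so deg p = 2.
(b) Symmetries: it's symmetric under y → −y, forcing even powers of y; the x ↦ −x reflection is a symmetry, so x appears only in even powers.
(c) Checking where it meets the axes: one y-axis crossing is at y = 0; it crosses the x-axis at the gridline x = 0; it meets the z-axis at z = 0 (among the integer gridlines).
(d) Together with the visible shape, these determine p as stated.

x^2 - 3*y^2 - 3*z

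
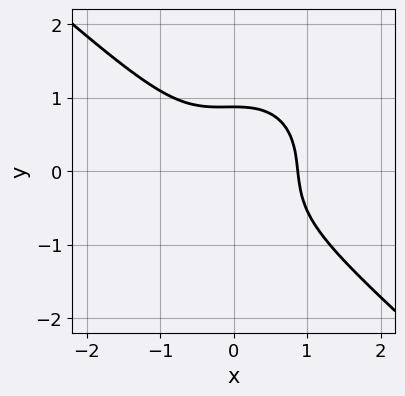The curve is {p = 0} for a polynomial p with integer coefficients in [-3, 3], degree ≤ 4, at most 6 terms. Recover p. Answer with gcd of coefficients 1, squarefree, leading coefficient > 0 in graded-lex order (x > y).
(a) deg p = 3.
(b) The integer polynomial consistent with all of this is the stated p.

3*x^3 + x^2*y + 3*y^3 - 2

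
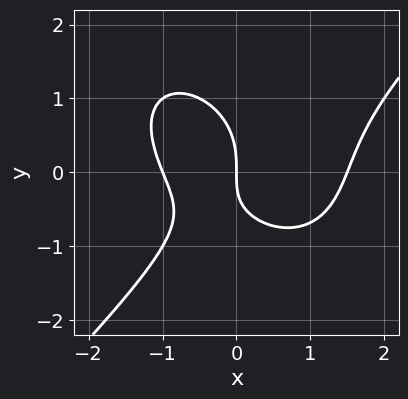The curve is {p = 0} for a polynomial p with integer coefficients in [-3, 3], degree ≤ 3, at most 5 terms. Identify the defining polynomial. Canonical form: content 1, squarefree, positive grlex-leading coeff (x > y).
2*x^3 - 2*y^3 - x^2 - 2*x*y - 3*x

Degree: the shape is more complex than any degree-2 curve, so deg p = 3.
Reading off the gridlines: it crosses the y-axis at the gridline y = 0; among the integer gridlines, it crosses the x-axis at x ∈ {-1, 0}.
These observations pin down the coefficients.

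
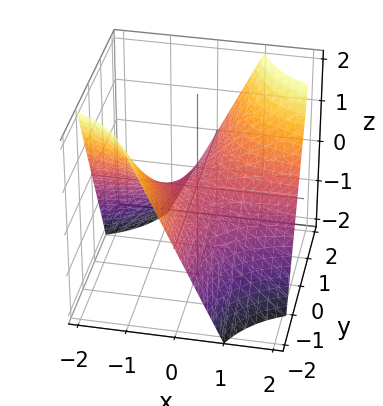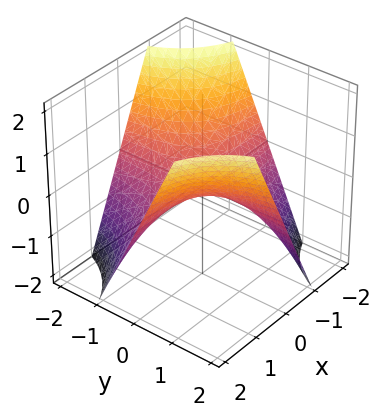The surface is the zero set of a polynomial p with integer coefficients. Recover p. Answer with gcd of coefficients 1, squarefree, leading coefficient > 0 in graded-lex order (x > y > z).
x*y - z

(a) The degree is 2 — a hyperbolic paraboloid; a quadric.
(b) Checking where it meets the axes: the visible x-axis segment lies entirely on the surface; every point of the y-axis in the box is on the surface.
(c) Solving for integer coefficients yields p as stated.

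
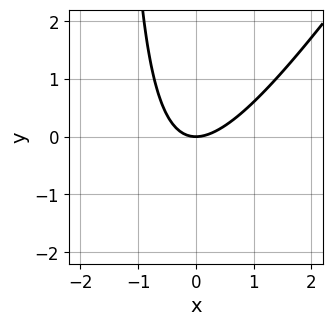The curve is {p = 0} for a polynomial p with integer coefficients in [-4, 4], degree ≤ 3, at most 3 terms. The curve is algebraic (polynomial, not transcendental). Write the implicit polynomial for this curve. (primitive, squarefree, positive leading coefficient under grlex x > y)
1. The degree is 2 — the shape is more complex than any degree-1 curve.
2. From the axis intercepts and sections: one y-axis crossing is at y = 0; it meets the x-axis at x = 0 (among the integer gridlines).
3. Matching integer coefficients to the picture gives p.

3*x^2 - 2*x*y - 3*y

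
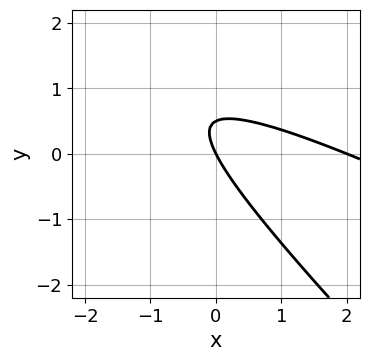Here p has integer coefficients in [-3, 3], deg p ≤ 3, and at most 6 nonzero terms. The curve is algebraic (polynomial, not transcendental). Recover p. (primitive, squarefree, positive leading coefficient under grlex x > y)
1. The degree is 2 — the shape is more complex than any degree-1 curve.
2. From the axis intercepts and sections: the x-axis gridline crossings are at x ∈ {0, 2}; it meets the y-axis at y = 0 (among the integer gridlines).
3. Together with the visible shape, these determine p as stated.

x^2 + 3*x*y + 2*y^2 - 2*x - y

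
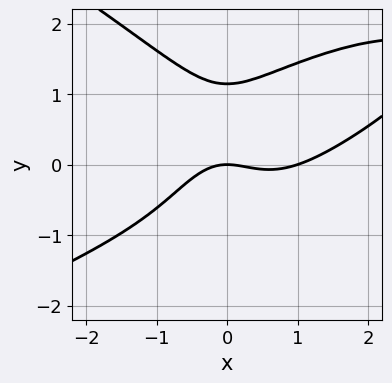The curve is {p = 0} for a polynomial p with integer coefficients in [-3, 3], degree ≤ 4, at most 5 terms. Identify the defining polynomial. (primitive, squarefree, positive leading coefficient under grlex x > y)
First, deg p = 4. No degree-3 curve has this shape.
Then, reading off the gridlines: it crosses the y-axis at the gridline y = 0; among the integer gridlines, it crosses the x-axis at x ∈ {0, 1}.
Finally, matching integer coefficients to the picture gives p.

2*y^4 + 2*x^3 - 3*x^2*y - 2*x^2 - 3*y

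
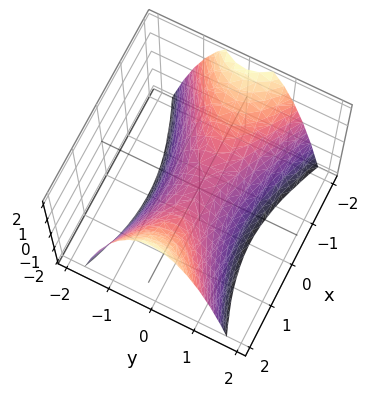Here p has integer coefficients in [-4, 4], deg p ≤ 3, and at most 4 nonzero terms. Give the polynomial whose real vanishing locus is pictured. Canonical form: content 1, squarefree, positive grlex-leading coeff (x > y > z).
First, degree: a saddle surface; a quadric, so deg p = 2.
Next, symmetries: the x ↦ −x reflection is a symmetry, so x appears only in even powers; it's symmetric under y → −y, forcing even powers of y.
Next, observable constraints: one z-axis crossing is at z = 0; it meets the y-axis at y = 0 (among the integer gridlines).
Finally, solving for integer coefficients yields p as stated.

x^2 - 3*y^2 - 2*z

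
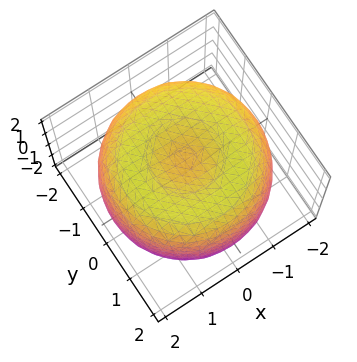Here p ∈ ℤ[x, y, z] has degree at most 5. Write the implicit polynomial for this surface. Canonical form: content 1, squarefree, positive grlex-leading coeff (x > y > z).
x^4 + 2*x^2*y^2 + y^4 - 3*x^2 - 3*y^2 + 2*z^2 - 3

1. deg p = 4.
2. Symmetries: rotational symmetry about the z-axis ⇒ p depends on x, y only through x² + y².
3. Checking where it meets the axes: a circular section at z = -1 has radius between 1 and 2.
4. Together with the visible shape, these determine p as stated.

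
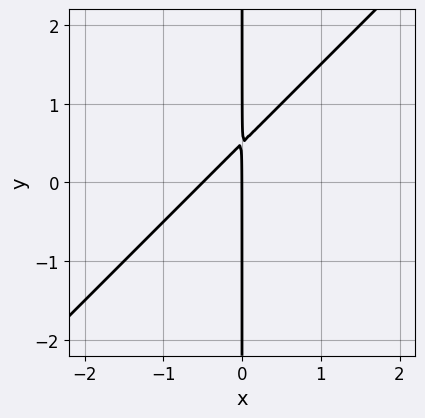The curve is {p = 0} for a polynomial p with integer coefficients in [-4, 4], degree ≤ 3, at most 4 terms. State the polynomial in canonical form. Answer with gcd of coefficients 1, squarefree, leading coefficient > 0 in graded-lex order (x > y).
First, the degree is 2 — a generic line meets the curve in up to 2 points.
Then, reading off the gridlines: the visible y-axis segment lies entirely on the curve; one x-axis crossing is at x = 0.
Finally, fitting integer coefficients to these (and the overall shape) gives p.

2*x^2 - 2*x*y + x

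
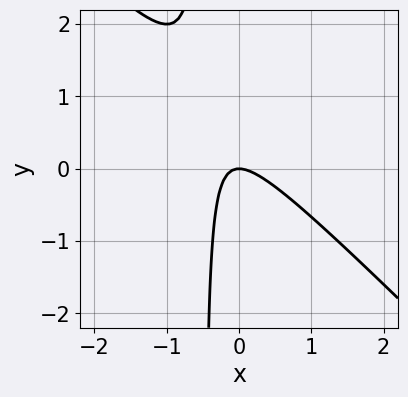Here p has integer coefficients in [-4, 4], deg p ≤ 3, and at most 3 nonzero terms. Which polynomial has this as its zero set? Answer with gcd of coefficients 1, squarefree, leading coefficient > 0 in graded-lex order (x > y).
2*x^2 + 2*x*y + y

(a) Degree: a generic line meets the curve in up to 2 points, so deg p = 2.
(b) Checking where it meets the axes: it meets the y-axis at y = 0 (among the integer gridlines); it meets the x-axis at x = 0 (among the integer gridlines).
(c) Assembling these constraints gives the stated polynomial.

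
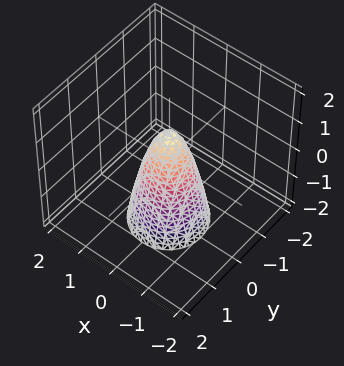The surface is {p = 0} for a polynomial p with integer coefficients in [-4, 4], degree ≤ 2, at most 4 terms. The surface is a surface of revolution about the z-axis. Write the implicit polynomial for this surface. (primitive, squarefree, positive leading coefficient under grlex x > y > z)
3*x^2 + 3*y^2 + z - 1

First, the degree is 2 — the shape is more complex than any degree-1 surface.
Then, symmetry: the z-axis is an axis of rotation, so x and y enter only as x² + y².
Then, from the axis intercepts and sections: it crosses the z-axis at the gridline z = 1; a circular section at z = -2 has radius exactly 1.
Finally, solving for integer coefficients yields p as stated.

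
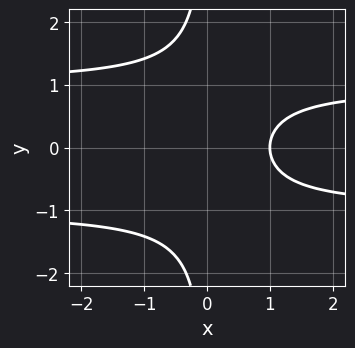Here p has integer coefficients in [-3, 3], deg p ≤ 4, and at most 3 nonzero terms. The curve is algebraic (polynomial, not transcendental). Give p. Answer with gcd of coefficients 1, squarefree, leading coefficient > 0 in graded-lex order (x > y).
1. The degree is 3 — no degree-2 curve has this shape.
2. Symmetries: it's symmetric under y → −y, forcing even powers of y.
3. From the visible intercepts: the curve avoids every integer y-axis point in the box; it meets the x-axis at x = 1 (among the integer gridlines).
4. These observations pin down the coefficients.

x*y^2 - x + 1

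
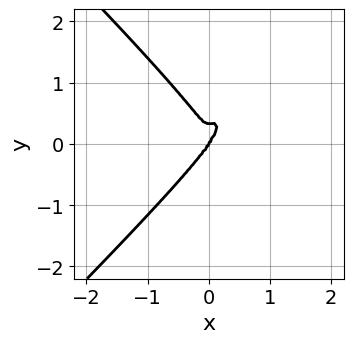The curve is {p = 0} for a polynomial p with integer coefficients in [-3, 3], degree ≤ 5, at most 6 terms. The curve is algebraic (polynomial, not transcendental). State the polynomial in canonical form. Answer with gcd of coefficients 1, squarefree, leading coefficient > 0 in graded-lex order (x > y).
(a) Degree: no degree-3 curve has this shape, so deg p = 4.
(b) From the visible intercepts: one x-axis crossing is at x = 0; it crosses the y-axis at the gridline y = 0.
(c) Putting this together gives p.

3*x^2*y^2 - 3*y^4 - 3*x^3 + y^3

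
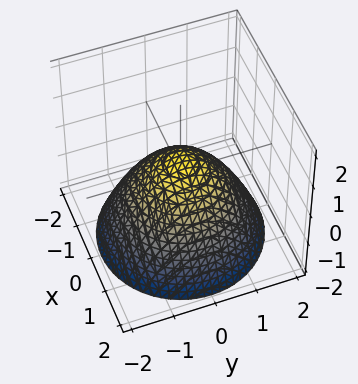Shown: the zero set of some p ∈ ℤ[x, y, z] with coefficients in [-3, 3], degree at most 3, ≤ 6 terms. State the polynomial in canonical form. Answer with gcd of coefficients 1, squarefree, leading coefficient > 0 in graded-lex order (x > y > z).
2*x^2 + 2*y^2 + 3*z - 1

First, degree: a generic line meets the surface in up to 2 points, so deg p = 2.
Next, by symmetry, the surface is invariant under rotation about z: p = q(x² + y², z).
Next, checking where it meets the axes: a circular section at z = 0 has radius between 0 and 1.
Finally, the integer polynomial consistent with all of this is the stated p.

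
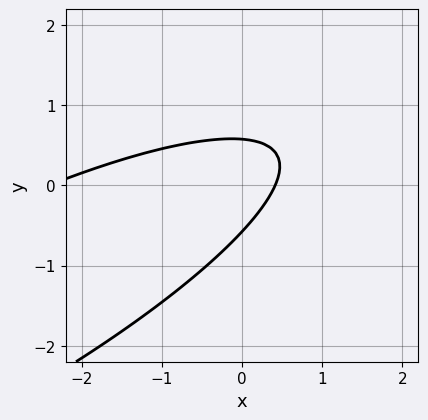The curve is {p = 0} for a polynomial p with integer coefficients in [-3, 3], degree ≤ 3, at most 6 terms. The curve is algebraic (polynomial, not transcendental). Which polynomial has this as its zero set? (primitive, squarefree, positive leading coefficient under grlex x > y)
1. The degree is 2 — a generic line meets the curve in up to 2 points.
2. The integer polynomial consistent with all of this is the stated p.

x^2 - 3*x*y + 3*y^2 + 2*x - 1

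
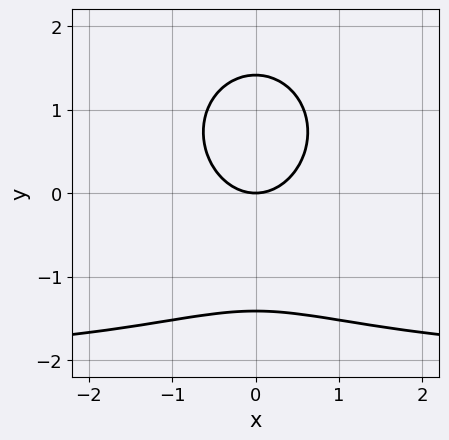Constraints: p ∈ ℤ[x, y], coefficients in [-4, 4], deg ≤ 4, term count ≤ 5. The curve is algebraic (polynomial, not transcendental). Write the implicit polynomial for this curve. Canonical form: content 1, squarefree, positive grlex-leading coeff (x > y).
x^2*y + y^3 + 2*x^2 - 2*y

1. deg p = 3. No degree-2 curve has this shape.
2. Symmetries: mirror symmetry x ↦ −x ⇒ only even powers of x.
3. Reading off the gridlines: it crosses the x-axis at the gridline x = 0; it meets the y-axis at y = 0 (among the integer gridlines).
4. These observations pin down the coefficients.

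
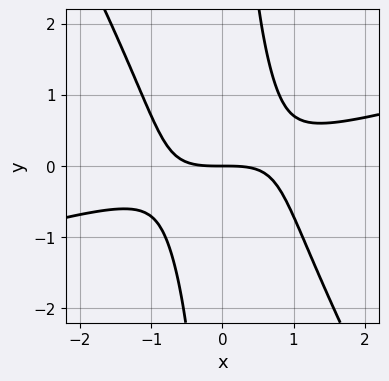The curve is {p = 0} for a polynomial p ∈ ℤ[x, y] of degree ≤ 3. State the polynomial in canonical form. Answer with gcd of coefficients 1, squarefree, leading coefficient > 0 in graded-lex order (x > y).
x^3 - 3*x^2*y - 2*x*y^2 + 3*y

1. deg p = 3. A generic line meets the curve in up to 3 points.
2. Reading off the gridlines: it crosses the y-axis at the gridline y = 0; one x-axis crossing is at x = 0.
3. Putting this together gives p.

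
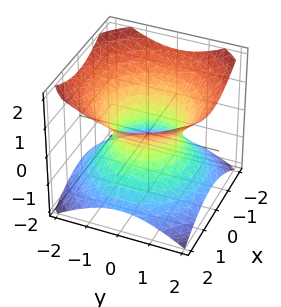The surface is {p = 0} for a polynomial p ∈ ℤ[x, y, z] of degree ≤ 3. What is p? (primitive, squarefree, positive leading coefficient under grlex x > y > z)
First, degree: an hourglass — one-sheet hyperboloid; a quadric, so deg p = 2.
Then, symmetries: mirror symmetry z ↦ −z ⇒ only even powers of z; the z-axis is an axis of rotation, so x and y enter only as x² + y².
Then, against the integer gridlines: the x-axis gridline crossings are at x ∈ {-1, 1}; a circular section at z = -1 has radius between 1 and 2.
Finally, the integer polynomial consistent with all of this is the stated p.

2*x^2 + 2*y^2 - 3*z^2 - 2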